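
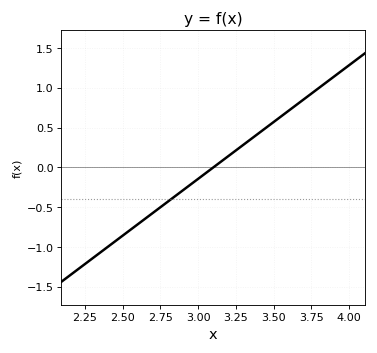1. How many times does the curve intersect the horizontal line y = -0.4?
1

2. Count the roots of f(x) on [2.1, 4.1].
1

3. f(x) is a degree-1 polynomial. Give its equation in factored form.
y = 1.43(x - 3.1)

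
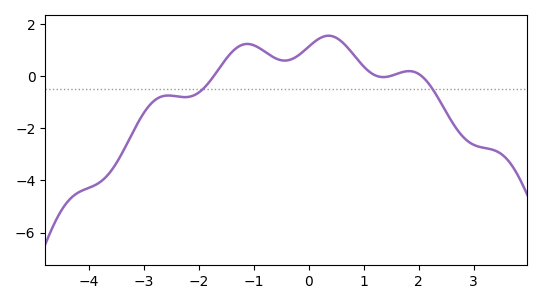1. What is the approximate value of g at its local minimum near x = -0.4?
0.6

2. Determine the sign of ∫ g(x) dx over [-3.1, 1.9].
positive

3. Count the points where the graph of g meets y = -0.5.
2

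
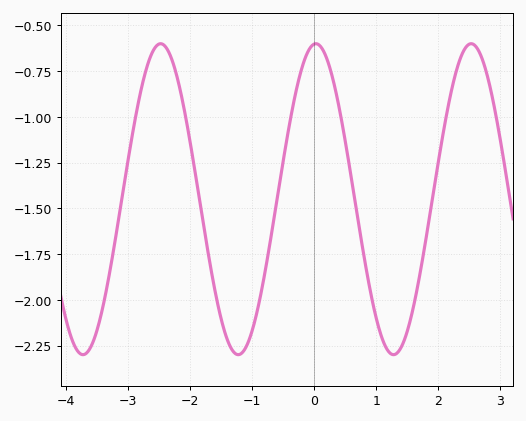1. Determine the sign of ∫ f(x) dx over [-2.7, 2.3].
negative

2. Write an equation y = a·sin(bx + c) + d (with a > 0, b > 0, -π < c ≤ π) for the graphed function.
y = 0.85sin(2.51x + 1.5) - 1.45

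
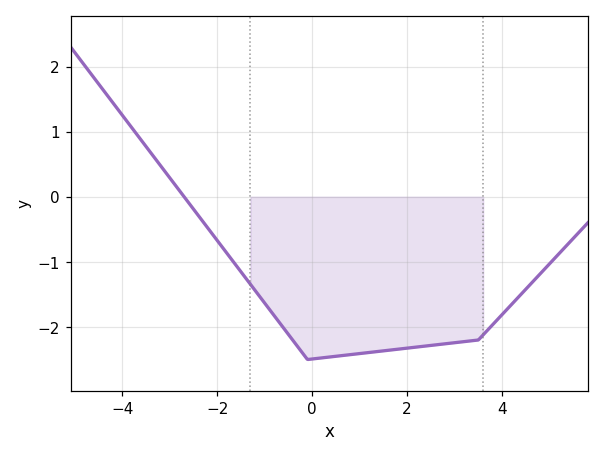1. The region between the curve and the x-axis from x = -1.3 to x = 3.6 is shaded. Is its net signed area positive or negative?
negative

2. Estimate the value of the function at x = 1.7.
-2.4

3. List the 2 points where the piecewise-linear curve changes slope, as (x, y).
(-0.1, -2.5); (3.5, -2.2)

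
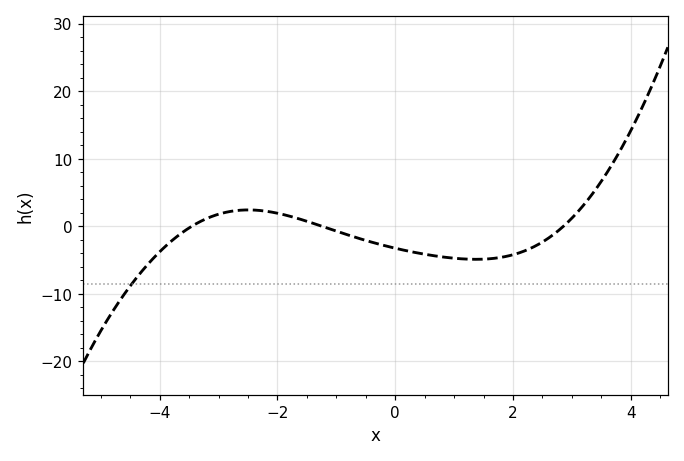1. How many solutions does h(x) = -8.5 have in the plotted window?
1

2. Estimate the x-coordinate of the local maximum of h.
-2.4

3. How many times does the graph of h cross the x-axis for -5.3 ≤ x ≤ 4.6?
3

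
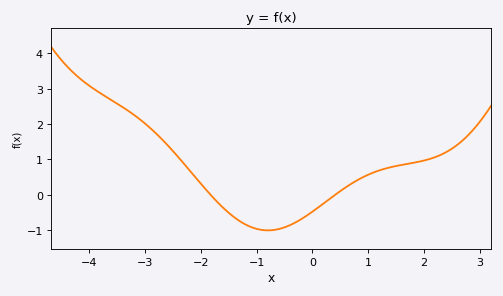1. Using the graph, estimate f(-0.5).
-0.9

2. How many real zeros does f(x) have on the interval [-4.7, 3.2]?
2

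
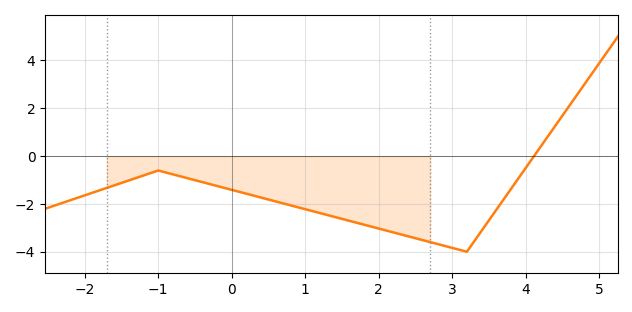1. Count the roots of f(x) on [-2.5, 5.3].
1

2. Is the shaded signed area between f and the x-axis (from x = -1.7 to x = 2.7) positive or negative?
negative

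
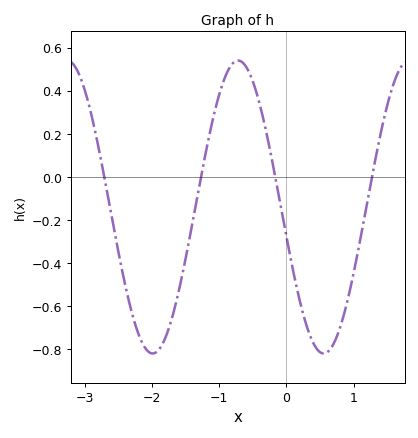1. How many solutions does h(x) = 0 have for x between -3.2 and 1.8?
4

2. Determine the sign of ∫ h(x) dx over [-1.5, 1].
negative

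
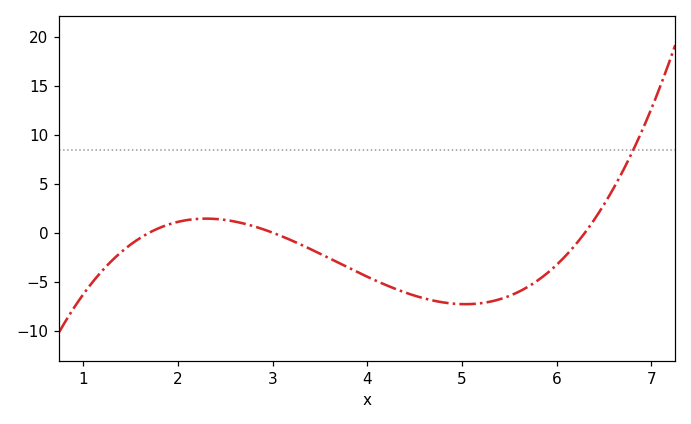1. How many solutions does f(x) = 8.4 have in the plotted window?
1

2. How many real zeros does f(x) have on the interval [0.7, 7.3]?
3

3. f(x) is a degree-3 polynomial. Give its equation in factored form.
y = 0.85(x - 1.7)(x - 3)(x - 6.3)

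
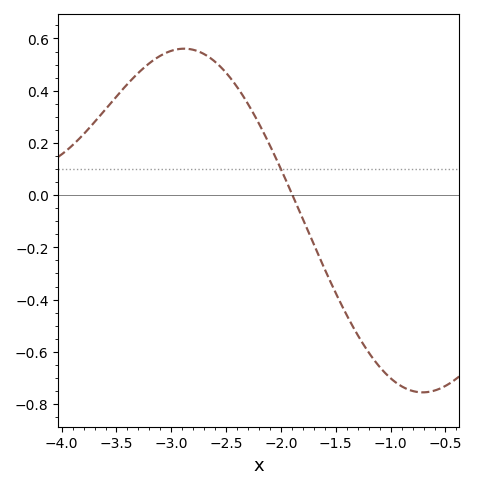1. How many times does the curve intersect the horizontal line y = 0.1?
1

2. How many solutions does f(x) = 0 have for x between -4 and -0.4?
1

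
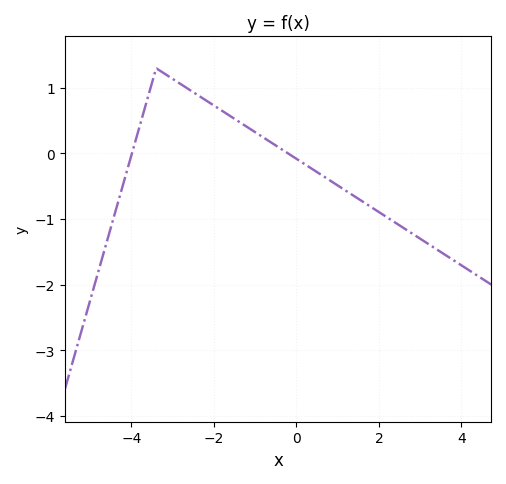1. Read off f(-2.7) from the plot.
1.02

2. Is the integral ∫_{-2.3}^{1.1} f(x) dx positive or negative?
positive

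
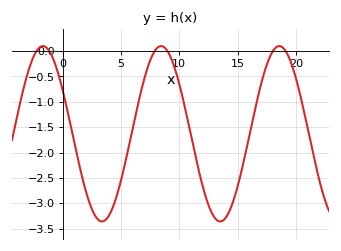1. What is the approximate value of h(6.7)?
-0.8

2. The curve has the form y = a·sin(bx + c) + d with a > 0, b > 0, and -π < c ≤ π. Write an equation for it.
y = 1.73sin(0.62x + 2.6) - 1.63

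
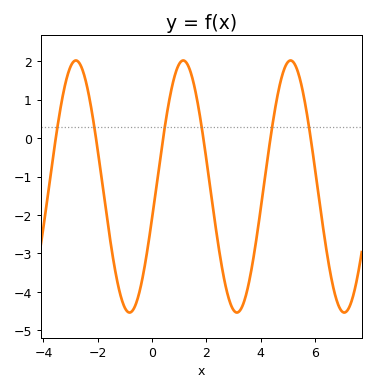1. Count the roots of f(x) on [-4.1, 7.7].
6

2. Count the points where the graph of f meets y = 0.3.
6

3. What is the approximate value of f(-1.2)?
-4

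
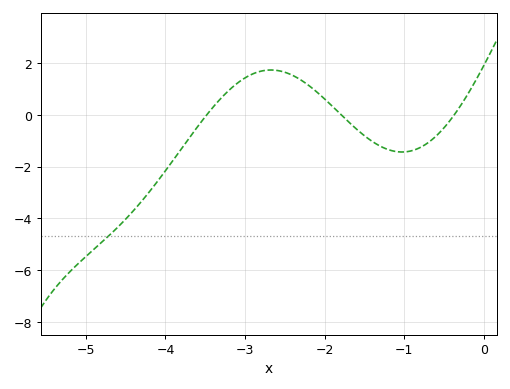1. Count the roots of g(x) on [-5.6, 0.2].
3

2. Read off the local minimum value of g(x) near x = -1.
-1.4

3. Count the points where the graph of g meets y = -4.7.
1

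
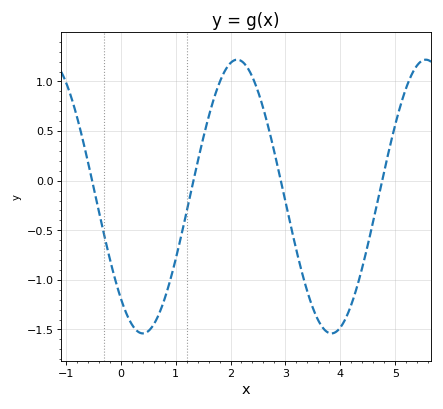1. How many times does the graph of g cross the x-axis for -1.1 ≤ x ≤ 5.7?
4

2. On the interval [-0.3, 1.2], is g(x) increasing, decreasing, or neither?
neither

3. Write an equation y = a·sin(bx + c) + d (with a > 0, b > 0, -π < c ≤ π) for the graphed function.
y = 1.38sin(1.8x - 2.3) - 0.16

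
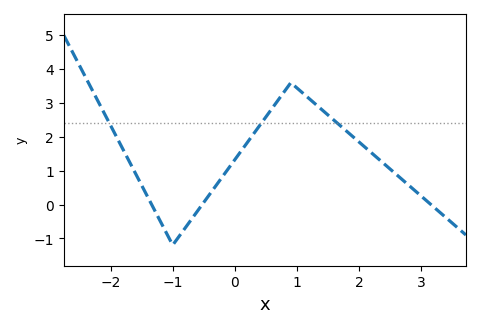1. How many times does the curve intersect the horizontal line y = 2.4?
3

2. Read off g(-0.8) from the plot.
-0.7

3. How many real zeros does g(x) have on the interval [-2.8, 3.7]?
3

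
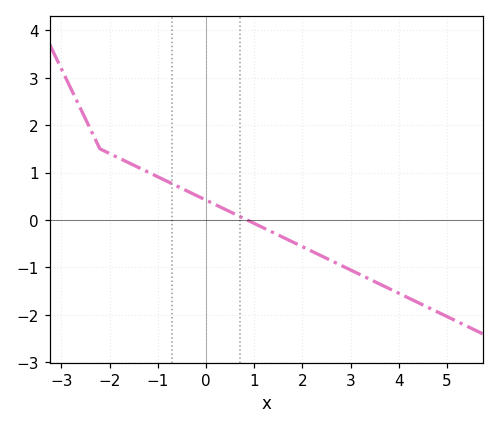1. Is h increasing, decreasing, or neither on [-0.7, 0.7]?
decreasing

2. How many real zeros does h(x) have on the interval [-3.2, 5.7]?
1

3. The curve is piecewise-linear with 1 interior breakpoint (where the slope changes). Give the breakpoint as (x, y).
(-2.2, 1.5)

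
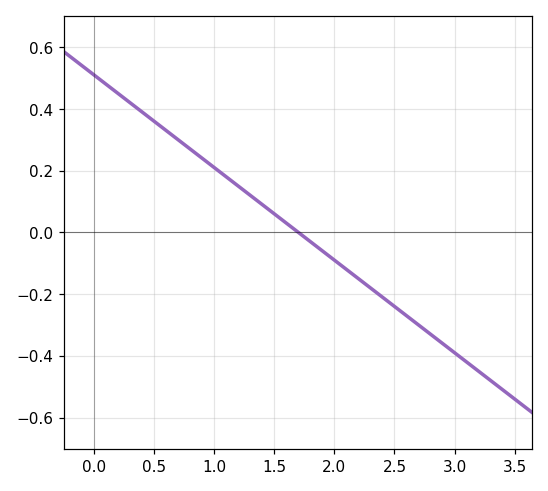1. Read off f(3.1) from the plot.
-0.42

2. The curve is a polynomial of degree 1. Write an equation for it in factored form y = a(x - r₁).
y = -0.3(x - 1.7)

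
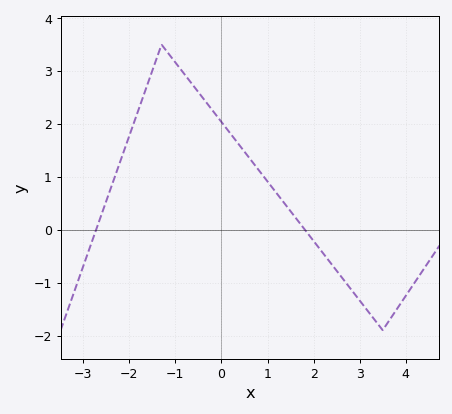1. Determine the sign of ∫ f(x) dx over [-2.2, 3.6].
positive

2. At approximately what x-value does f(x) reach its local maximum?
-1.2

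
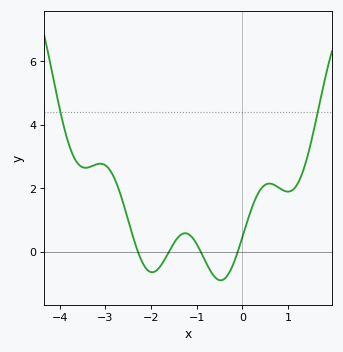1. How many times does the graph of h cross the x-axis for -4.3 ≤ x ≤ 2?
4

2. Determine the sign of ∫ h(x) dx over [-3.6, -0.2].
positive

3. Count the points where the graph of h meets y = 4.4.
2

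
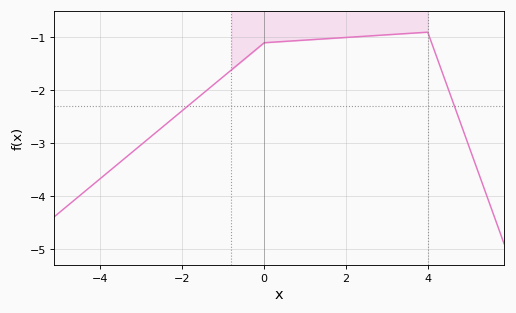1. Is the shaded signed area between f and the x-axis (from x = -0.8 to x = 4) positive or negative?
negative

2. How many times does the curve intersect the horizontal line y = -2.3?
2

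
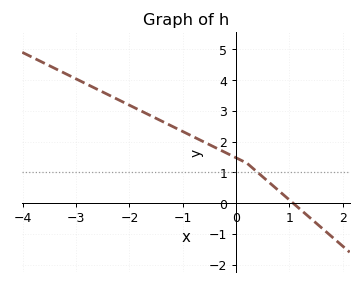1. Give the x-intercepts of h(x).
1.1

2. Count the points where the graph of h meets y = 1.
1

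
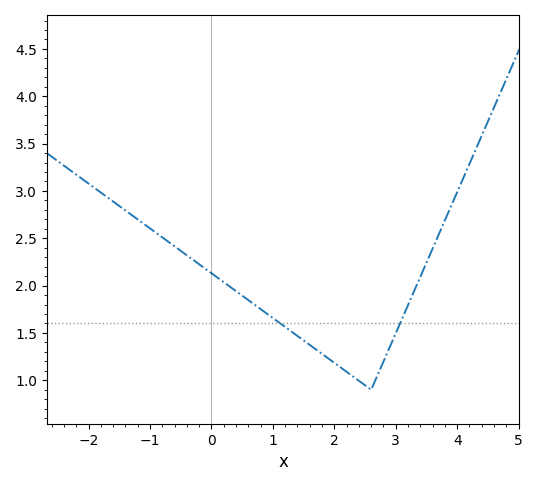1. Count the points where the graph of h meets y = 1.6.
2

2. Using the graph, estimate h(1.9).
1.25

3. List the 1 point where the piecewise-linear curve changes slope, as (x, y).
(2.6, 0.9)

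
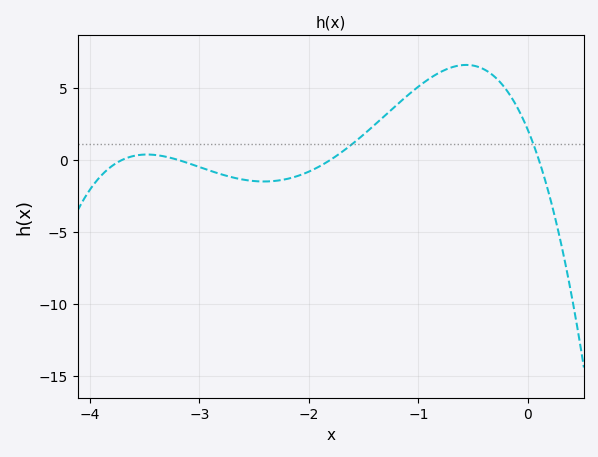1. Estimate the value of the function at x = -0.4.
6.27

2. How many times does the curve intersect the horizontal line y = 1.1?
2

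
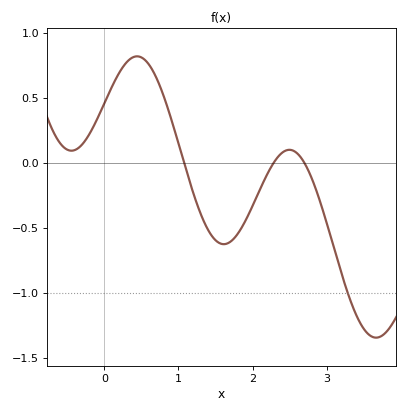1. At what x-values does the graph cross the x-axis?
1.08, 2.28, 2.7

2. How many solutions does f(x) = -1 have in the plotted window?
1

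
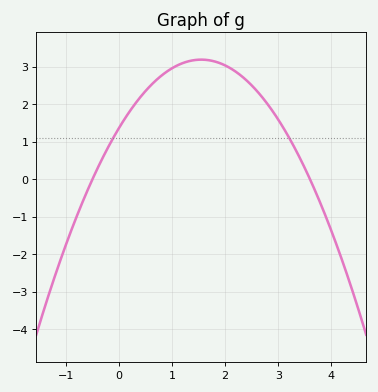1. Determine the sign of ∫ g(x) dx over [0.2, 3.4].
positive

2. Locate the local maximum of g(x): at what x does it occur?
1.55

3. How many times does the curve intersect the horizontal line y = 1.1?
2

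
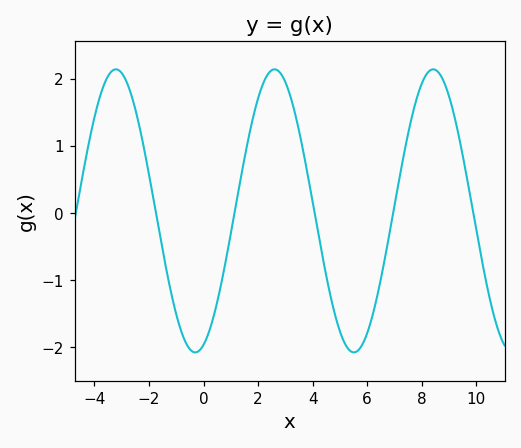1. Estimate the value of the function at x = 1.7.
1.2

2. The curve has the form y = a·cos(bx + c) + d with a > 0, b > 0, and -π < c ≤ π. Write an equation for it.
y = 2.11cos(1.1x - 2.8) + 0.03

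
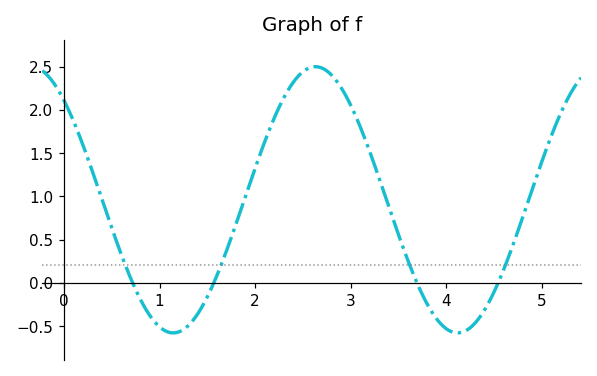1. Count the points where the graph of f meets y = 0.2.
4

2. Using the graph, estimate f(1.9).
1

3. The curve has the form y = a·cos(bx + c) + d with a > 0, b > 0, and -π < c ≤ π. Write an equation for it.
y = 1.54cos(2.11x + 0.73) + 0.96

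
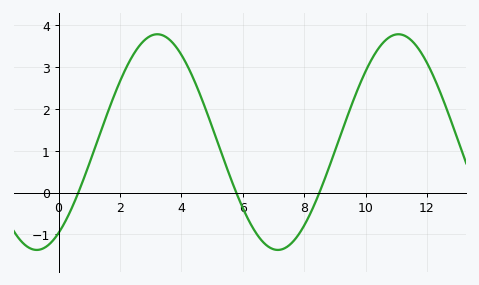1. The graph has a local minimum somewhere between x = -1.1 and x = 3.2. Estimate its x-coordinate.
-0.8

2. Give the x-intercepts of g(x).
0.6, 5.8, 8.4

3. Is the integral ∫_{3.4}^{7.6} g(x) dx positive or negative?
positive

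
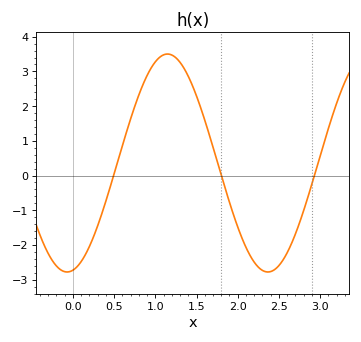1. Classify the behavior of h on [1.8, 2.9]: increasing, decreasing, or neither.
neither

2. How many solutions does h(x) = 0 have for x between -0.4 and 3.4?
3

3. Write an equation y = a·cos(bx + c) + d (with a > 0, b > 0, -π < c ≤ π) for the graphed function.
y = 3.14cos(2.6x - 3) + 0.36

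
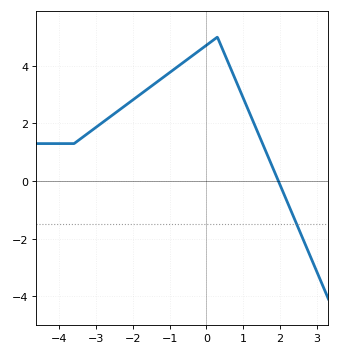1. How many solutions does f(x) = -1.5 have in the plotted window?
1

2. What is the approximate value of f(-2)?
2.8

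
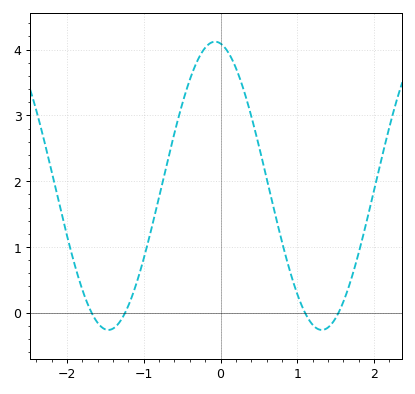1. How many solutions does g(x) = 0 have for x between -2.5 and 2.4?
4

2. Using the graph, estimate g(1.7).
0.503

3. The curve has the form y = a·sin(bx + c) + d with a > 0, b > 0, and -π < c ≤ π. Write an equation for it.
y = 2.19sin(2.26x + 1.73) + 1.93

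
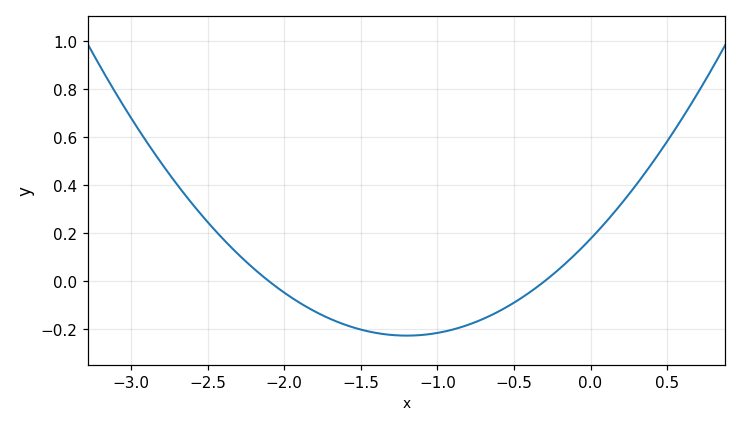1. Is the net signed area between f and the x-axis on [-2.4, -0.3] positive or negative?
negative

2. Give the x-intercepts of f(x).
-2.1, -0.3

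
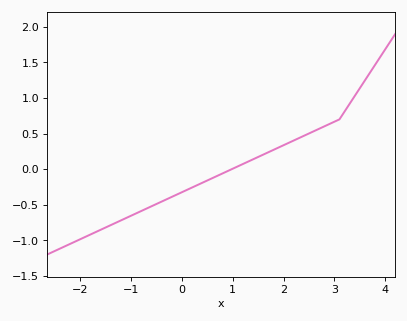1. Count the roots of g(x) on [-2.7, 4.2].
1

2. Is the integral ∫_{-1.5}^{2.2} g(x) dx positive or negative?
negative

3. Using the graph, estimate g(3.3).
0.918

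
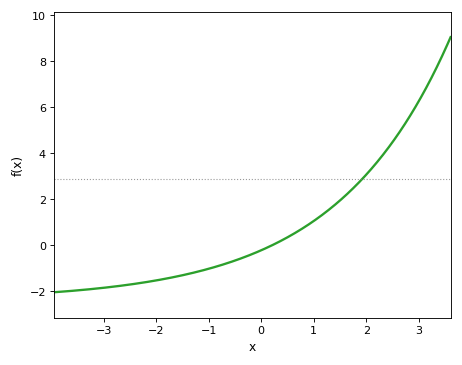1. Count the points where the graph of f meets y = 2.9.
1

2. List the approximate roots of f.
0.2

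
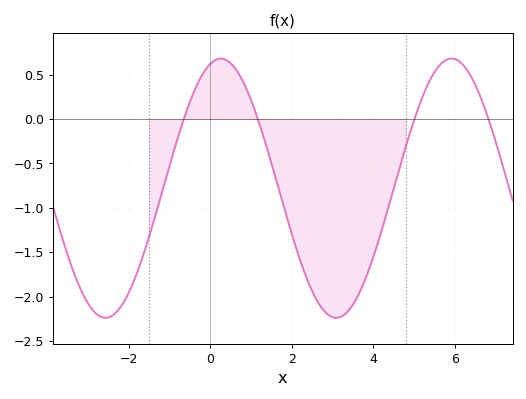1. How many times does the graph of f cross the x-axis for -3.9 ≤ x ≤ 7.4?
4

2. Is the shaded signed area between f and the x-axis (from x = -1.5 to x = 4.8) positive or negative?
negative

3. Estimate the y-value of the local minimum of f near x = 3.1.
-2.25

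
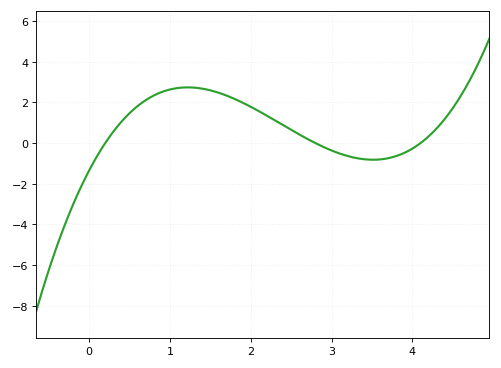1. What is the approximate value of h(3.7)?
-0.8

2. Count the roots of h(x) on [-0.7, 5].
3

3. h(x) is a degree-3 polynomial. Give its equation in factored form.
y = 0.59(x - 0.2)(x - 2.8)(x - 4.1)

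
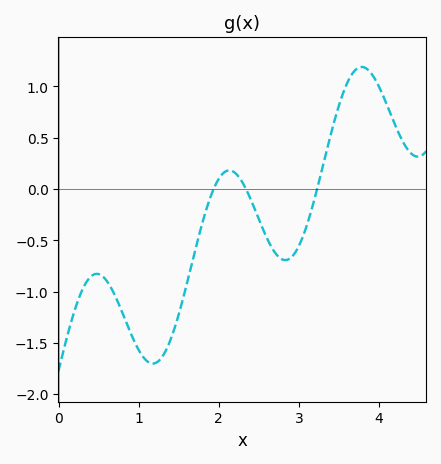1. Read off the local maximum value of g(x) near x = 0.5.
-0.85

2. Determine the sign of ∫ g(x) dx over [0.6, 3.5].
negative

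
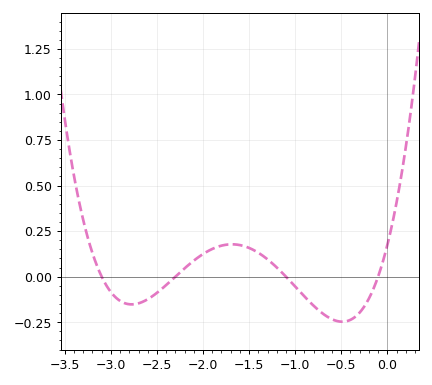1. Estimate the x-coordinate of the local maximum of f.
-1.69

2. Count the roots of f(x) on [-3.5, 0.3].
4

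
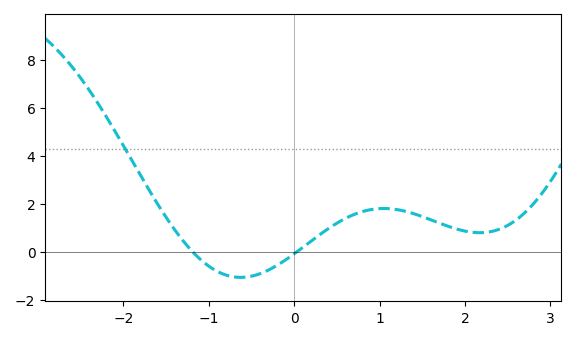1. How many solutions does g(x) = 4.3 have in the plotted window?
1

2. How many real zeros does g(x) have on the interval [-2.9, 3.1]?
2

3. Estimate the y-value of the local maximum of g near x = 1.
1.8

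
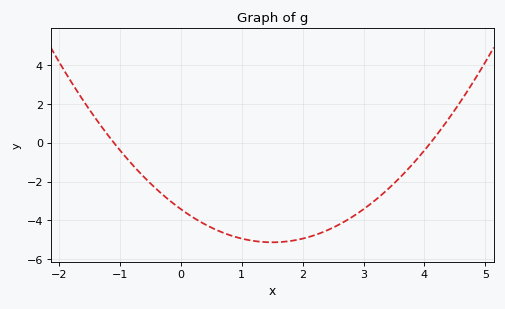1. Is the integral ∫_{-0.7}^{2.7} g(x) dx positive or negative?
negative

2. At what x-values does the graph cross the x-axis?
-1.1, 4.1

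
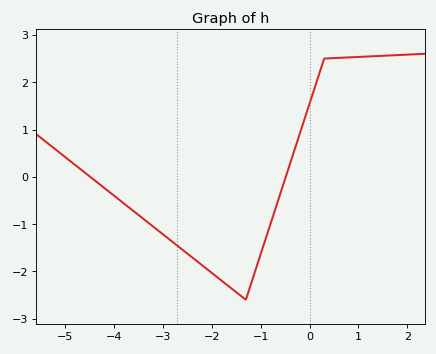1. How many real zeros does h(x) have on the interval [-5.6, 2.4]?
2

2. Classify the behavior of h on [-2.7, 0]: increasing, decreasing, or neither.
neither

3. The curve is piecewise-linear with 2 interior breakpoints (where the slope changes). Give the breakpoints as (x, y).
(-1.3, -2.6); (0.3, 2.5)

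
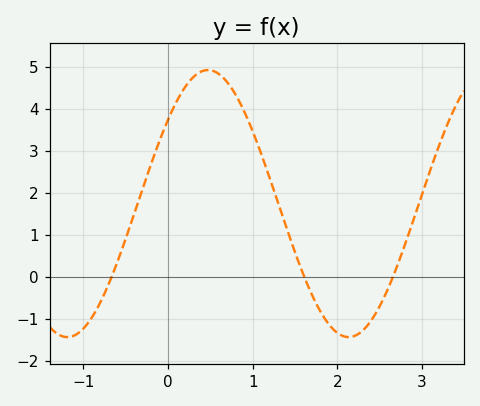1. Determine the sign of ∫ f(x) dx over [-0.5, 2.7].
positive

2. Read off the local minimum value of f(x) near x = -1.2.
-1.4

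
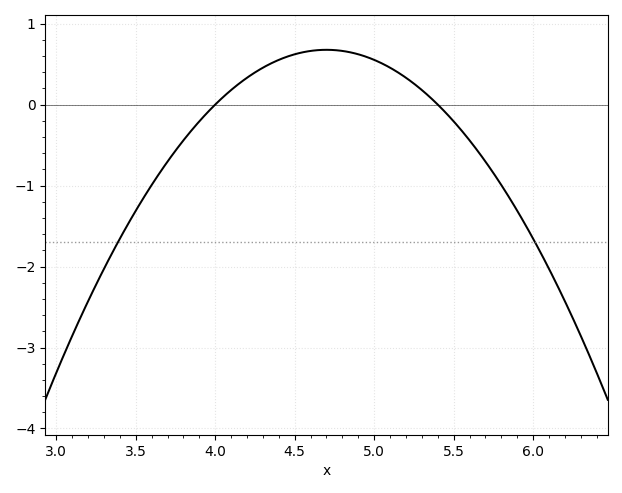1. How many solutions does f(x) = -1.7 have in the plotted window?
2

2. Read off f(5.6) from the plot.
-0.442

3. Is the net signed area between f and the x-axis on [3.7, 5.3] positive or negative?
positive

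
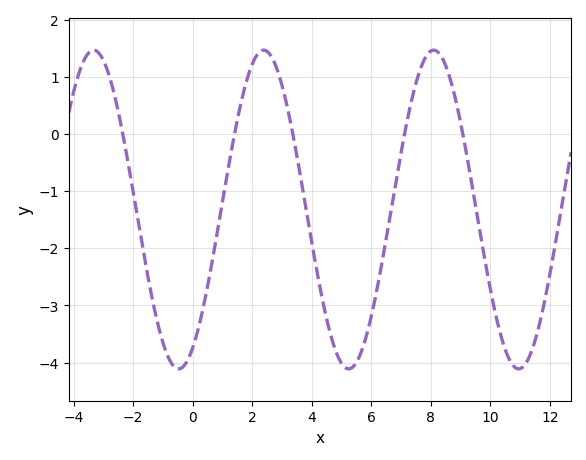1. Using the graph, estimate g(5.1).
-4.08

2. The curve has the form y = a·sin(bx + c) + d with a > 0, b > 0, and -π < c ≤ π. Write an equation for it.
y = 2.79sin(1.1x - 1.05) - 1.32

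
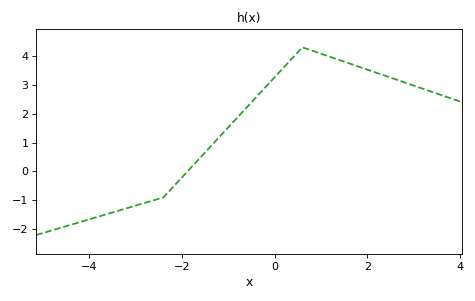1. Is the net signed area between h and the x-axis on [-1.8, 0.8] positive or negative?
positive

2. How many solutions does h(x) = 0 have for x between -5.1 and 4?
1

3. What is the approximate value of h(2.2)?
3.4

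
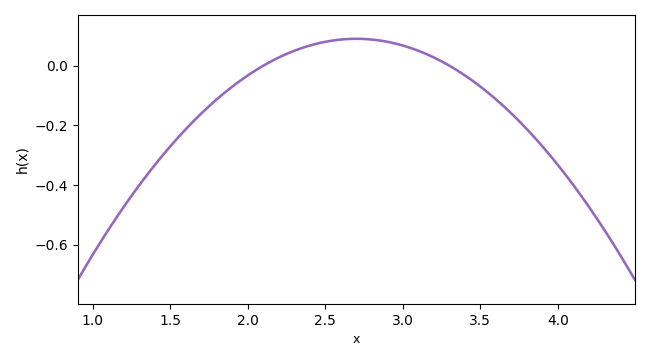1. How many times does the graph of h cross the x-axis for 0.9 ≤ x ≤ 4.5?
2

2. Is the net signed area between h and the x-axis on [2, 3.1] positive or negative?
positive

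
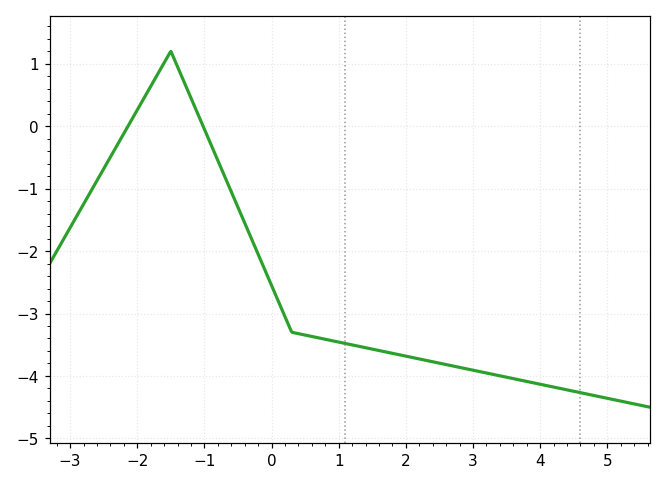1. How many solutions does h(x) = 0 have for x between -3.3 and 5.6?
2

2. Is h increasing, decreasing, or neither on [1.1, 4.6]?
decreasing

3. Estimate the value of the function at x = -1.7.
0.823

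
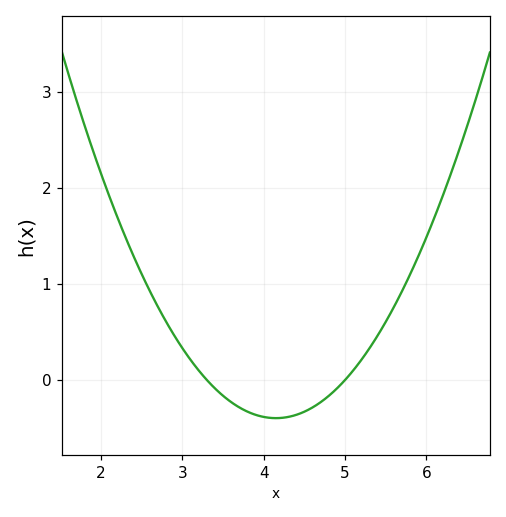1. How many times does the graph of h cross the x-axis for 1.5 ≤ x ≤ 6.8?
2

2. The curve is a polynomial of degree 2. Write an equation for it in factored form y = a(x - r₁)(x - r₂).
y = 0.55(x - 3.3)(x - 5)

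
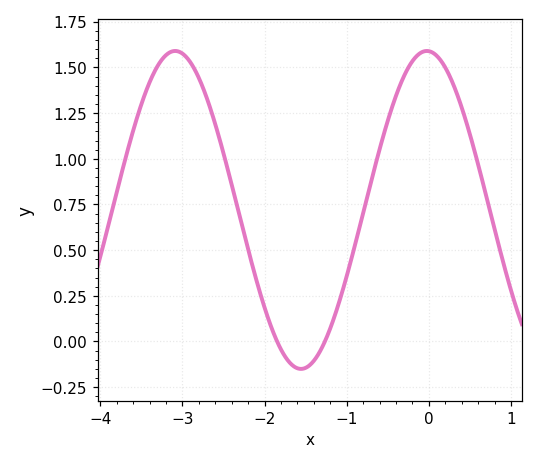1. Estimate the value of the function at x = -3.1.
1.58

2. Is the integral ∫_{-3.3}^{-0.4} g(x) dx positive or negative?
positive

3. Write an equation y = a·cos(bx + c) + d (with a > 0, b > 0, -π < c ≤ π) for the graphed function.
y = 0.87cos(2x + 0.05) + 0.72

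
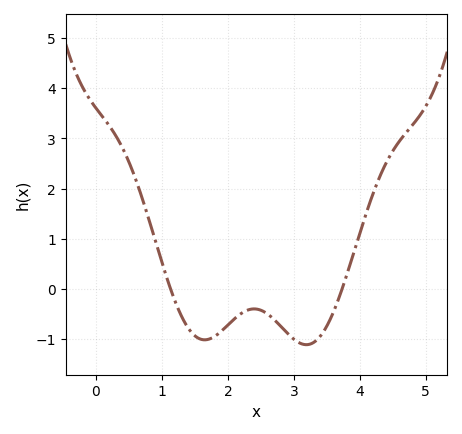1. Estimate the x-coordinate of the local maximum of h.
2.4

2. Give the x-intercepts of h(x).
1.1, 3.7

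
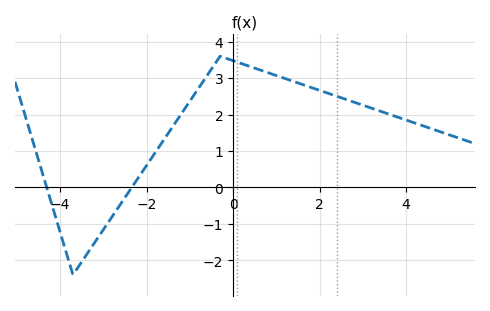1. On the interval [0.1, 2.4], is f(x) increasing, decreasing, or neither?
decreasing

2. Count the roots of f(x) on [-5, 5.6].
2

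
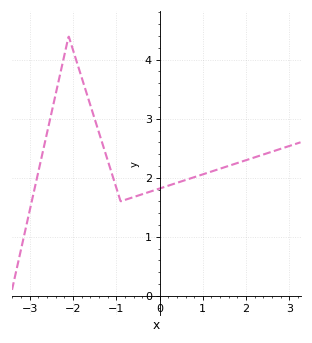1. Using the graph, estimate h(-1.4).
2.8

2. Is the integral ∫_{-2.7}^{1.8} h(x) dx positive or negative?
positive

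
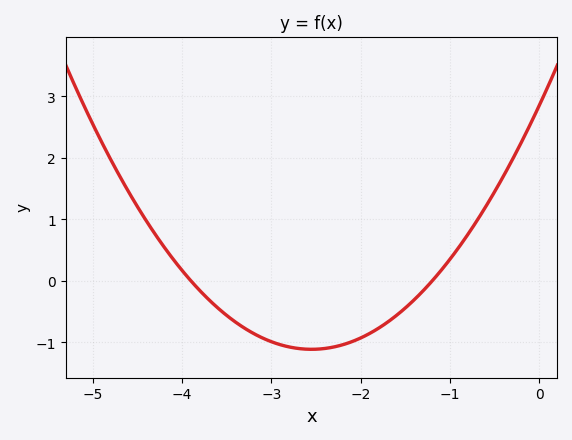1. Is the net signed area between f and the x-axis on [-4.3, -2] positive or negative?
negative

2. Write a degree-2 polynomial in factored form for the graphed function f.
y = 0.61(x + 3.9)(x + 1.2)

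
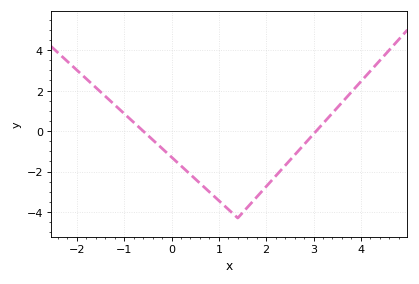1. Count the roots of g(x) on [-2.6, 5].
2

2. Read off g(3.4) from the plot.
0.8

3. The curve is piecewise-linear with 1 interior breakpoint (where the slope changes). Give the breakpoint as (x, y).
(1.4, -4.3)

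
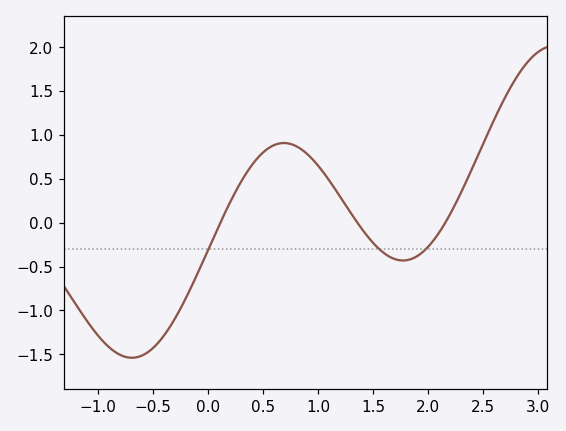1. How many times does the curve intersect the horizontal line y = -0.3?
3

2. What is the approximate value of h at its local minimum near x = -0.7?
-1.54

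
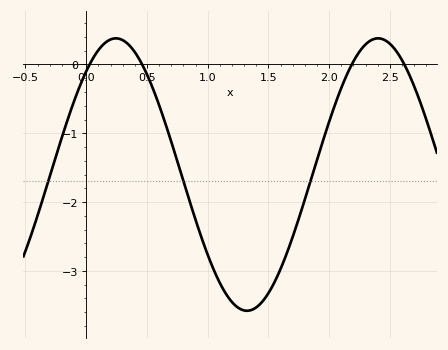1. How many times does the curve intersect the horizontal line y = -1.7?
3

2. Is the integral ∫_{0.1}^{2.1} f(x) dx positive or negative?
negative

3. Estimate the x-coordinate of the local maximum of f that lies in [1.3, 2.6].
2.4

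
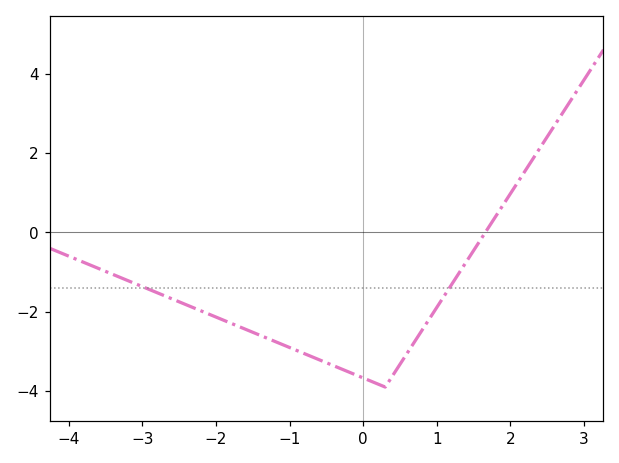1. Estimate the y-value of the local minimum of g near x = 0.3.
-3.9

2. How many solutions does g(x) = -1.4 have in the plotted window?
2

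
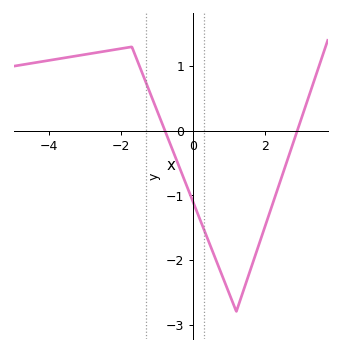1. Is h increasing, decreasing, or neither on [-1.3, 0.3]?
decreasing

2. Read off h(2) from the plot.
-1.47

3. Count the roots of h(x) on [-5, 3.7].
2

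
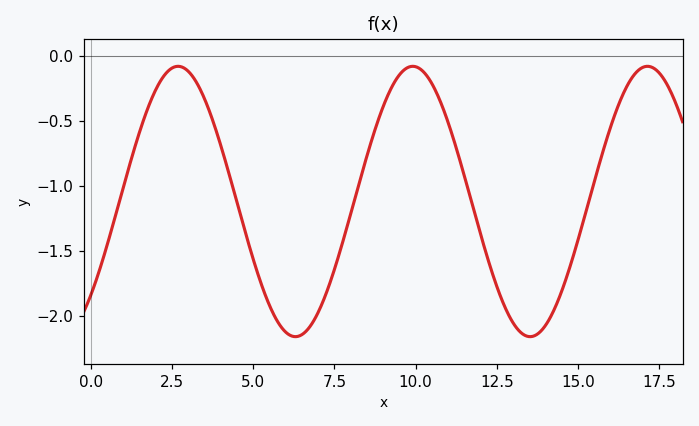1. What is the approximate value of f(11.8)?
-1.19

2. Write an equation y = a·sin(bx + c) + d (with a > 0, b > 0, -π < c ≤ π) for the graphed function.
y = 1.04sin(0.87x - 0.77) - 1.12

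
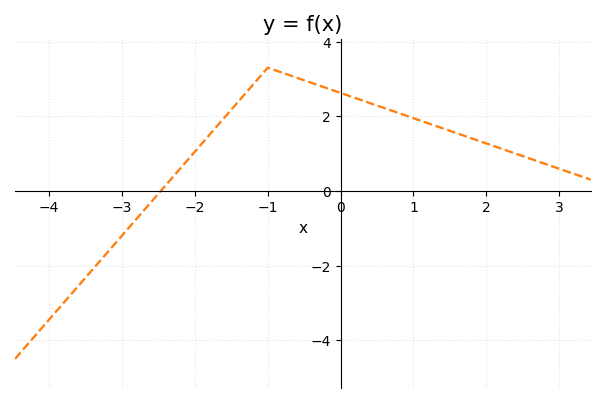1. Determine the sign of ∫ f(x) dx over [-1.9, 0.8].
positive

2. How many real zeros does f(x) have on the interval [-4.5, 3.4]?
1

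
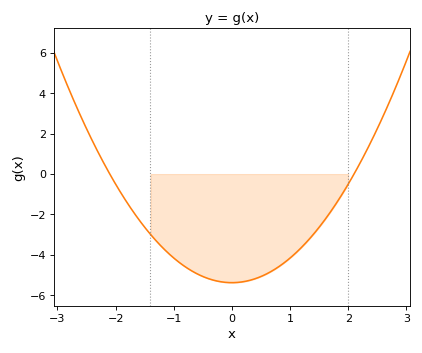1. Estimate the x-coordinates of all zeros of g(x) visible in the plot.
-2.1, 2.1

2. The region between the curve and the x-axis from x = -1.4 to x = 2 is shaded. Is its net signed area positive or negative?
negative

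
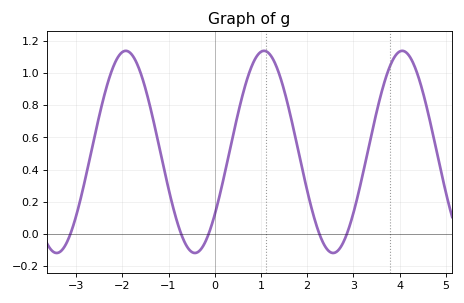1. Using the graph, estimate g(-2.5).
0.74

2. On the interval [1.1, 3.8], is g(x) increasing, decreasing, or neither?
neither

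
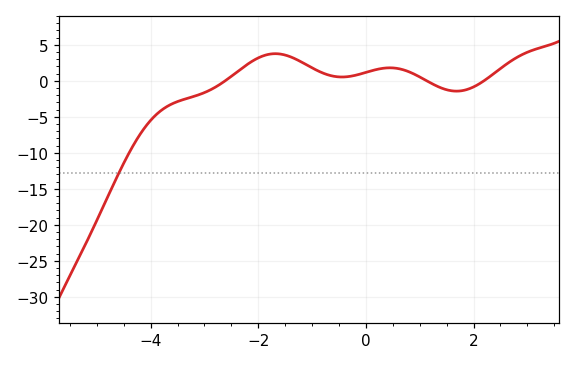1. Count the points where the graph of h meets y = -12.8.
1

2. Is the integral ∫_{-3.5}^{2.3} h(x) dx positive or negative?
positive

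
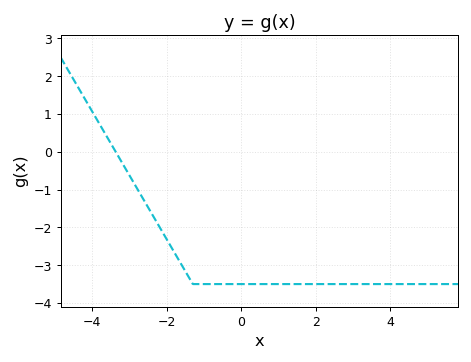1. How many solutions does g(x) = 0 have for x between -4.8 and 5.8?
1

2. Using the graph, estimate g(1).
-3.5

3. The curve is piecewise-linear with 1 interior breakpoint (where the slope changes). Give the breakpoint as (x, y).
(-1.3, -3.5)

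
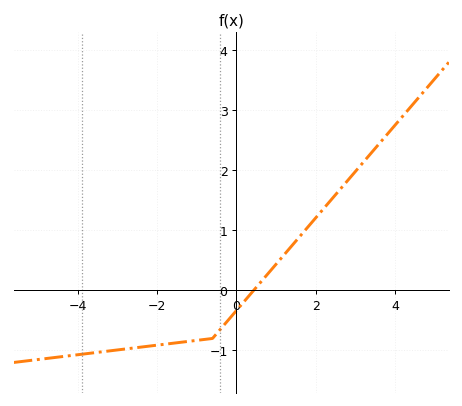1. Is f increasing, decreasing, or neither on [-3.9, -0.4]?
increasing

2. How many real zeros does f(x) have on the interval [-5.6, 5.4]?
1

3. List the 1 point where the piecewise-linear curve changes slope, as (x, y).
(-0.6, -0.8)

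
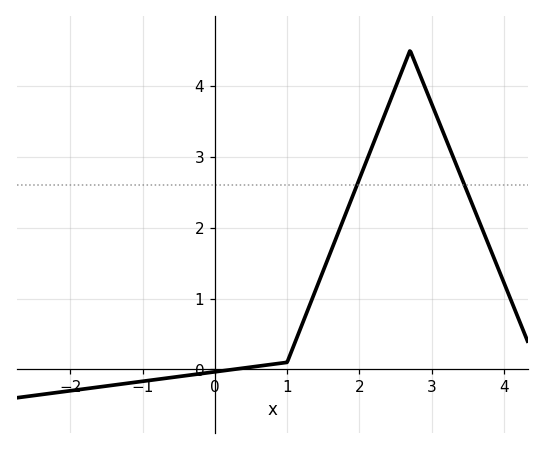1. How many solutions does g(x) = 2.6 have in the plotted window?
2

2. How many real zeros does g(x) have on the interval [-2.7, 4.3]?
1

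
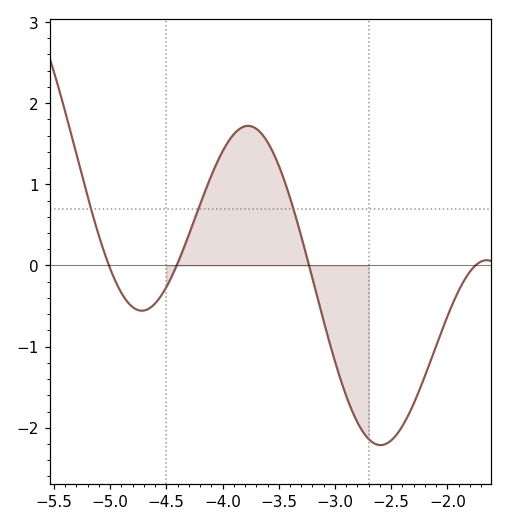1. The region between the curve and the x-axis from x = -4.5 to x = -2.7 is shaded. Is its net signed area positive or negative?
positive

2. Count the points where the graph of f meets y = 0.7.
3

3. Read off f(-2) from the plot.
-0.6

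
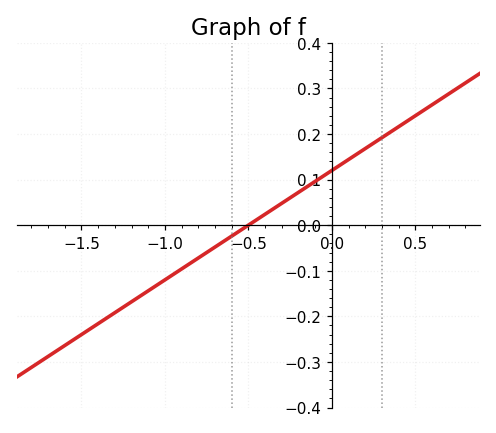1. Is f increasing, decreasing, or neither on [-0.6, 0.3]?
increasing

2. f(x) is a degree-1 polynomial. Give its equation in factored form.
y = 0.24(x + 0.5)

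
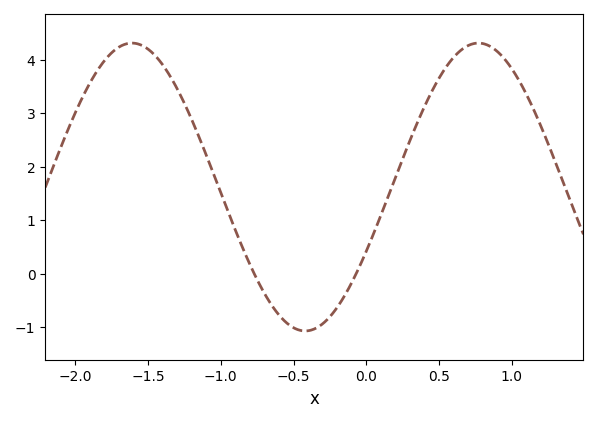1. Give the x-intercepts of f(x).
-0.75, -0.05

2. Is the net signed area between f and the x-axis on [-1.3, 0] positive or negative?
positive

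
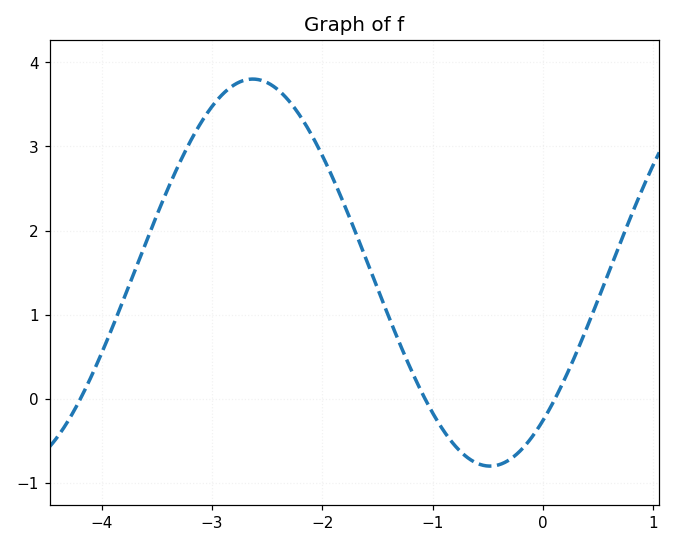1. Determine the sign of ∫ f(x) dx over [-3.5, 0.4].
positive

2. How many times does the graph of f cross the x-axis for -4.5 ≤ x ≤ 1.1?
3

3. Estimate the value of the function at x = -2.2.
3.4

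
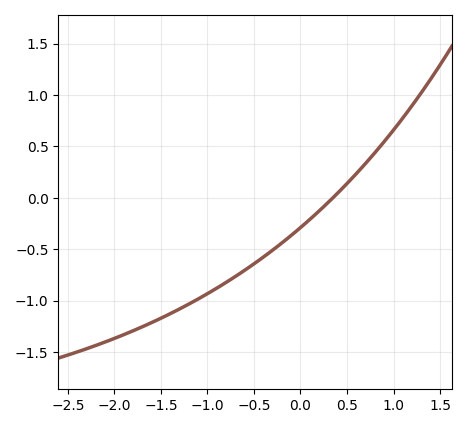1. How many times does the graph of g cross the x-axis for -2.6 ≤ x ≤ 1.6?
1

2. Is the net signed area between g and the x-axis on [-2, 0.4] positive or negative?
negative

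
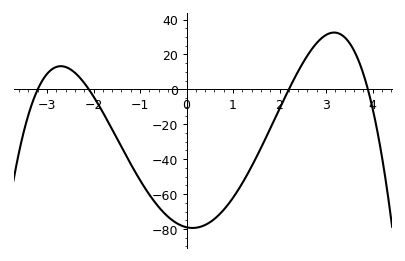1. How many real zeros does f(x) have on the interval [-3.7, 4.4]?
4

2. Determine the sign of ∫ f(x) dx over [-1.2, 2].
negative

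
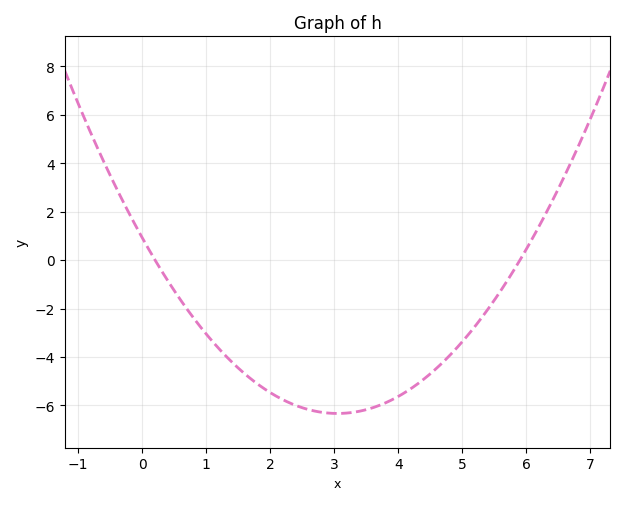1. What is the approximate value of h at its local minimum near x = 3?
-6.34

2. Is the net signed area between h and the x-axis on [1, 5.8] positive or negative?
negative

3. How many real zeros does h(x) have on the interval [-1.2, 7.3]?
2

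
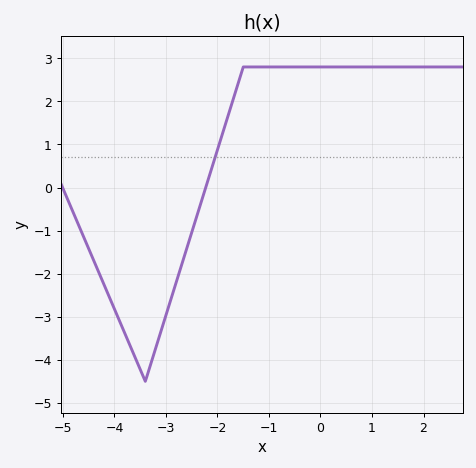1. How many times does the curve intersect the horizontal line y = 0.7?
1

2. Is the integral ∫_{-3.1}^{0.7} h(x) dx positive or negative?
positive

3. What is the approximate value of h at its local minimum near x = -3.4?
-4.5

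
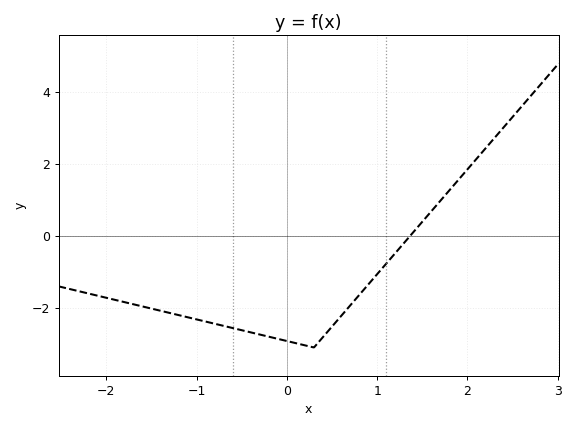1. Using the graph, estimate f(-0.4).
-2.68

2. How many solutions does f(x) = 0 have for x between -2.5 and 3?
1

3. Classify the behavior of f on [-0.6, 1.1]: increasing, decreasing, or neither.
neither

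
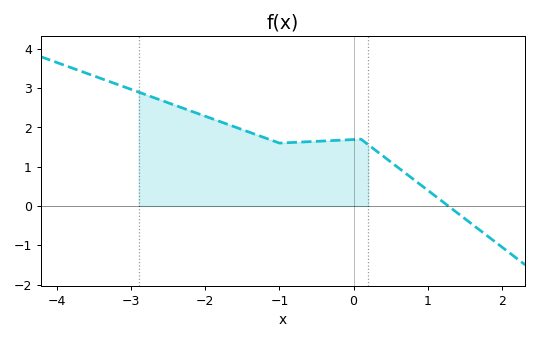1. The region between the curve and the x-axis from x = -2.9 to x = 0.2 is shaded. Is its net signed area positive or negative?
positive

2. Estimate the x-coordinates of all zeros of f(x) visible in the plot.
1.28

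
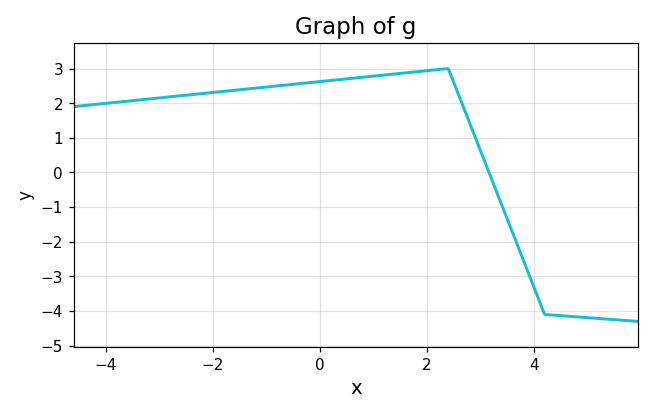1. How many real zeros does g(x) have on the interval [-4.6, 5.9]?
1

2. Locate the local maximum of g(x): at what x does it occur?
2.4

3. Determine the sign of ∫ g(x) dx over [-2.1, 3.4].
positive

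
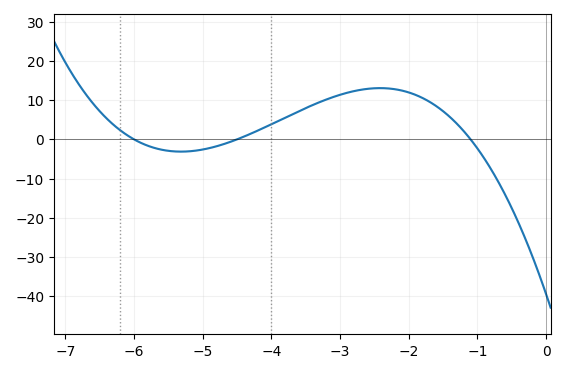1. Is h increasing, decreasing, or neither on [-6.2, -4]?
neither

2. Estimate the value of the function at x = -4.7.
-1.24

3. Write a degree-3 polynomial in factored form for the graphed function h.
y = -1.33(x + 6)(x + 4.5)(x + 1.1)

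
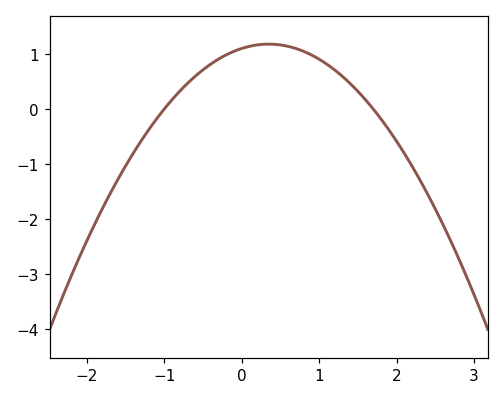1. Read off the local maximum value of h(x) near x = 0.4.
1.2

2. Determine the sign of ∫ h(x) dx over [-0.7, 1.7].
positive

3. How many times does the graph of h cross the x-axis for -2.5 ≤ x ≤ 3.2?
2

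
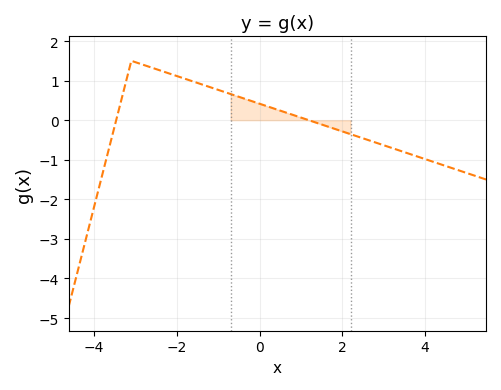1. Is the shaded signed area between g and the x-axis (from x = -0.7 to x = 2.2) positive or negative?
positive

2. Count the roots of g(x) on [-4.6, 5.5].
2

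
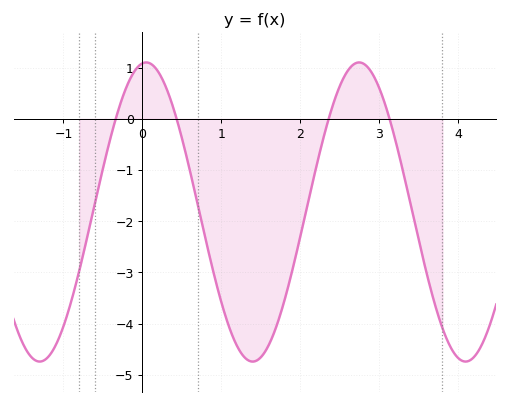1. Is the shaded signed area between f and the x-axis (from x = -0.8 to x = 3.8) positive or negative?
negative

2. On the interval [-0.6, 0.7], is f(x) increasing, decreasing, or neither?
neither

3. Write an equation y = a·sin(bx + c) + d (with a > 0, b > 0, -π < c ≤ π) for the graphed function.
y = 2.92sin(2.33x + 1.46) - 1.82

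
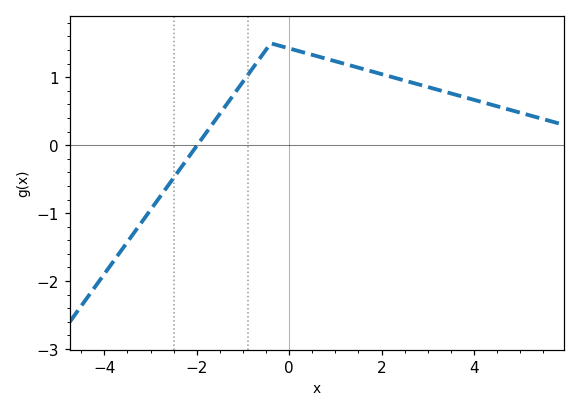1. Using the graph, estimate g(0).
1.4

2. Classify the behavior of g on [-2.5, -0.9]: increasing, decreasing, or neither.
increasing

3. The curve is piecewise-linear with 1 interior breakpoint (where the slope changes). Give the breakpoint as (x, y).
(-0.4, 1.5)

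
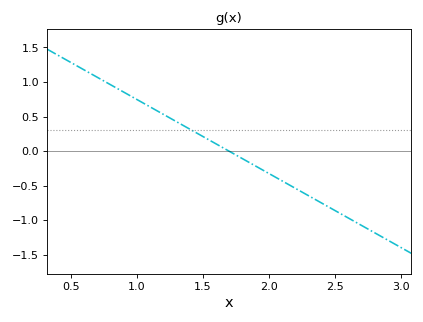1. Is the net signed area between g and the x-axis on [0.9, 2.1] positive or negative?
positive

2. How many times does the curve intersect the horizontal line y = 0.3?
1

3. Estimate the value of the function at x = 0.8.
0.95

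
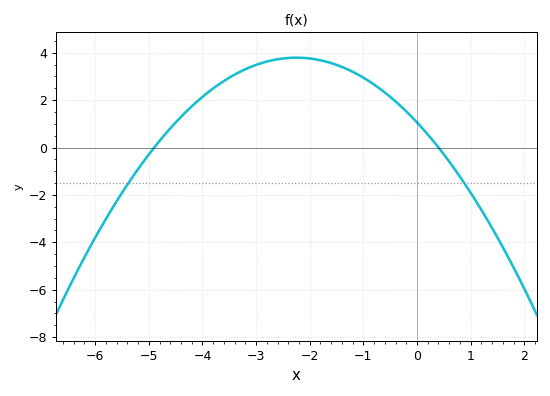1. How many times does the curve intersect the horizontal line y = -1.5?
2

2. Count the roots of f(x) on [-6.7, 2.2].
2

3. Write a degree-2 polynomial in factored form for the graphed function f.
y = -0.54(x + 4.9)(x - 0.4)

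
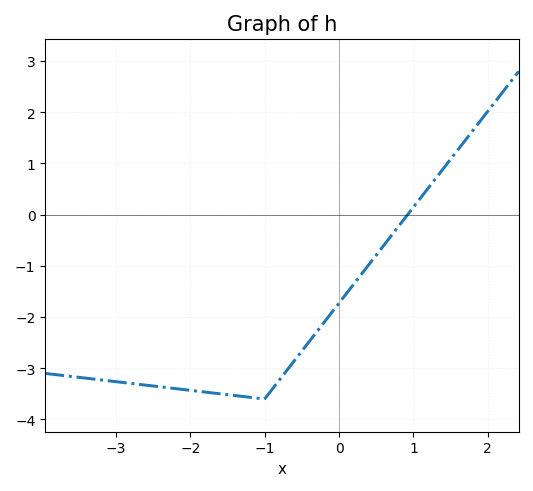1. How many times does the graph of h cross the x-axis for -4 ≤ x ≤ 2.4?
1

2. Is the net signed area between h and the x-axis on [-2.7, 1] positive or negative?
negative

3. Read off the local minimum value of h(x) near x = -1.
-3.6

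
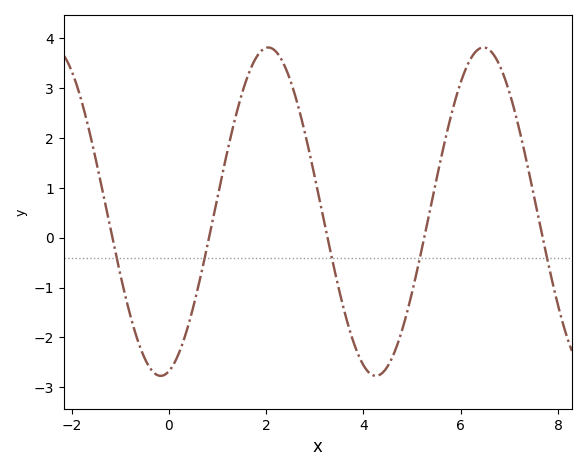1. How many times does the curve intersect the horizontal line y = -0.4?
5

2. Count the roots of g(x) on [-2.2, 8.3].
5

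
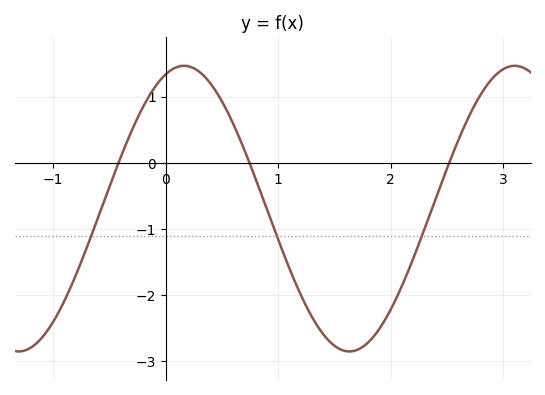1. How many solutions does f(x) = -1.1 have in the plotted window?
3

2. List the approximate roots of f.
-0.419, 0.746, 2.52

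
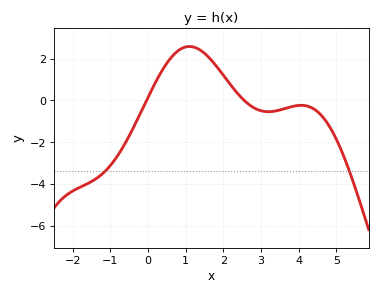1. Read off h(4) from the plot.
-0.237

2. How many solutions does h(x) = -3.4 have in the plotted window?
2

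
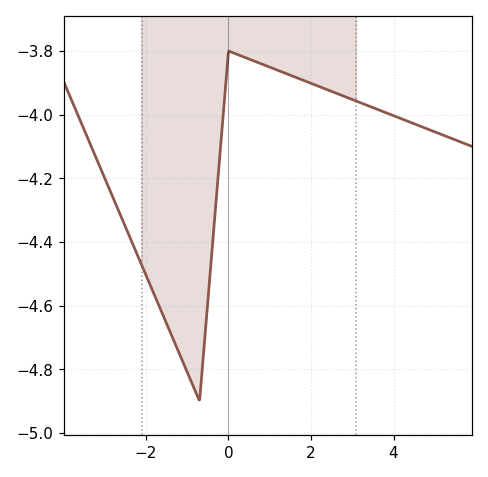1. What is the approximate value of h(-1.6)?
-4.62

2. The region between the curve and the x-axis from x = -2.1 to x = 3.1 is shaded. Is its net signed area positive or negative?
negative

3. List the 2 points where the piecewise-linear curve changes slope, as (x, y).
(-0.7, -4.9); (0, -3.8)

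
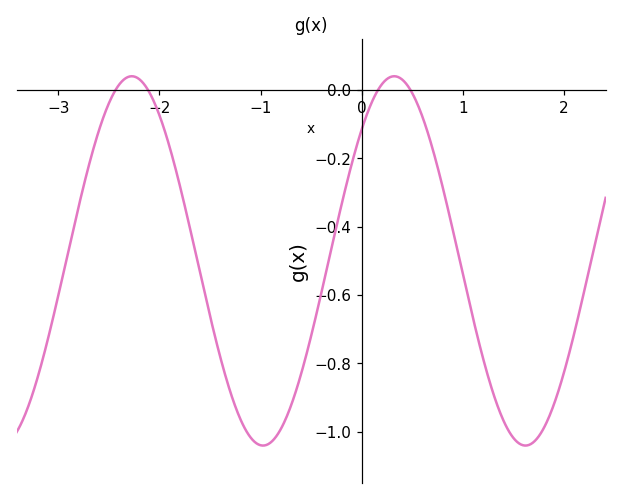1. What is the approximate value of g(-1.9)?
-0.16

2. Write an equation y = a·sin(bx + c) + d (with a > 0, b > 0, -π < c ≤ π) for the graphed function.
y = 0.54sin(2.4x + 0.79) - 0.5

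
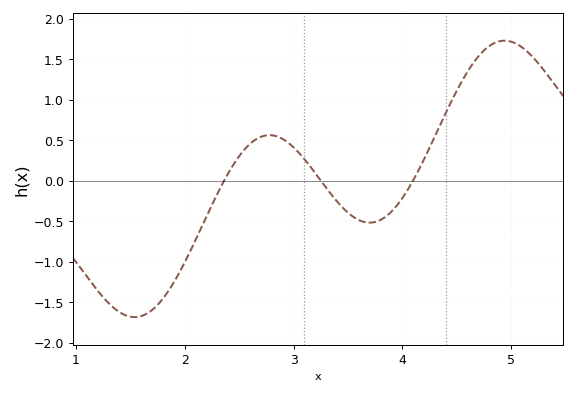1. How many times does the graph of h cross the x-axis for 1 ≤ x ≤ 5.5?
3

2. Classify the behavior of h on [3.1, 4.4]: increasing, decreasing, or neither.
neither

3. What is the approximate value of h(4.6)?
1.35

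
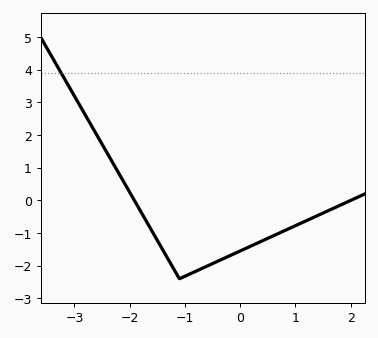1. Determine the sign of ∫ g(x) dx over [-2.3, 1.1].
negative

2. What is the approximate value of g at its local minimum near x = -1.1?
-2.4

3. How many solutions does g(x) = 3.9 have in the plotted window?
1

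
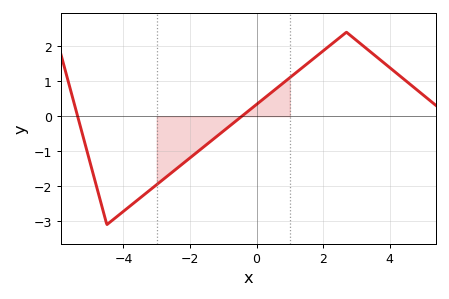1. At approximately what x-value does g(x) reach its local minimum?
-4.5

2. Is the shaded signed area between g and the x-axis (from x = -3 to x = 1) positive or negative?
negative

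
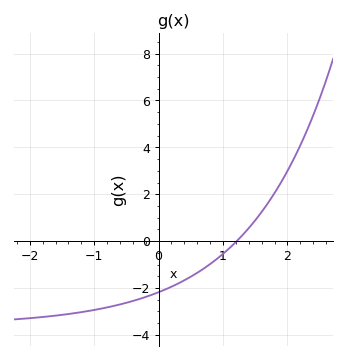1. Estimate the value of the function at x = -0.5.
-2.63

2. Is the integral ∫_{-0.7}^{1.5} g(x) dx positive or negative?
negative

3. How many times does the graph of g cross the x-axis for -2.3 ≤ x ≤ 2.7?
1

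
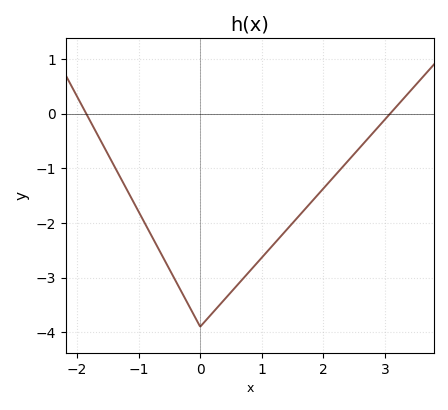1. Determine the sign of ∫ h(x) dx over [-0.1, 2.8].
negative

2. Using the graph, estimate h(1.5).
-2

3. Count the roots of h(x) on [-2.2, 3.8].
2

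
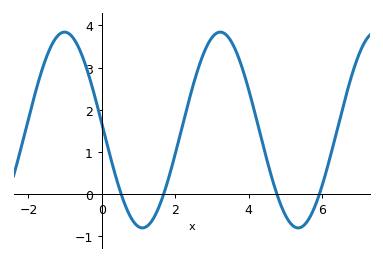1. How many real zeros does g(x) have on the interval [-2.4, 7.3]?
4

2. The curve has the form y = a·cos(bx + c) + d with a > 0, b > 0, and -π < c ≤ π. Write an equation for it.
y = 2.32cos(1.5x + 1.5) + 1.52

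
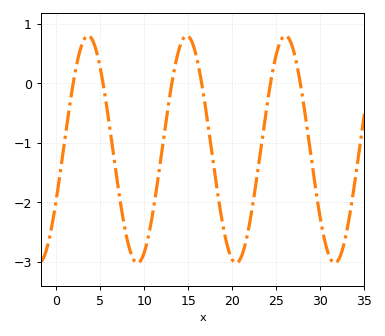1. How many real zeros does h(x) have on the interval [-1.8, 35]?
6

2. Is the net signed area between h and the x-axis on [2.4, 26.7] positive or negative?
negative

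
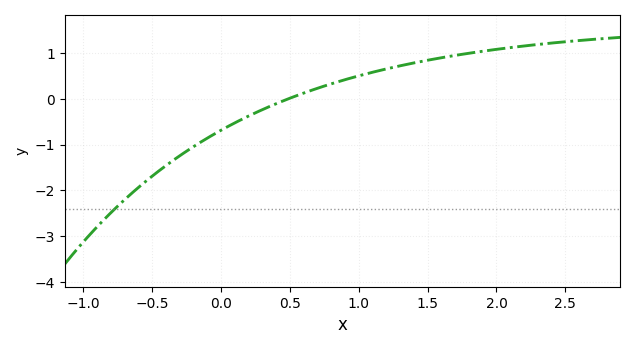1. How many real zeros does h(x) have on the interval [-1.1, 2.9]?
1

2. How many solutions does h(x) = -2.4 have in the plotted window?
1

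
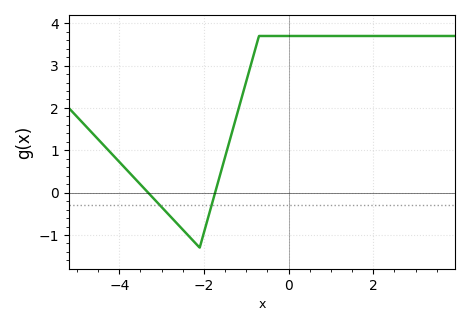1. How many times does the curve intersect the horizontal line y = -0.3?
2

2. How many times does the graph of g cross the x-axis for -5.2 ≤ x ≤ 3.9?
2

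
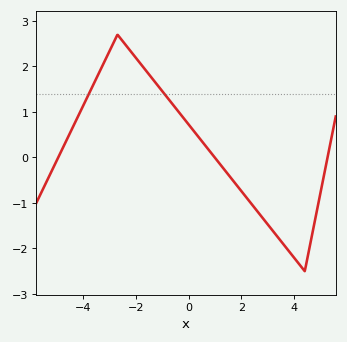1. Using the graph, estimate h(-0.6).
1.16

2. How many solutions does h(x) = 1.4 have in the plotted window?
2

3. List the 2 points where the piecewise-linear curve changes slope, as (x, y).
(-2.7, 2.7); (4.4, -2.5)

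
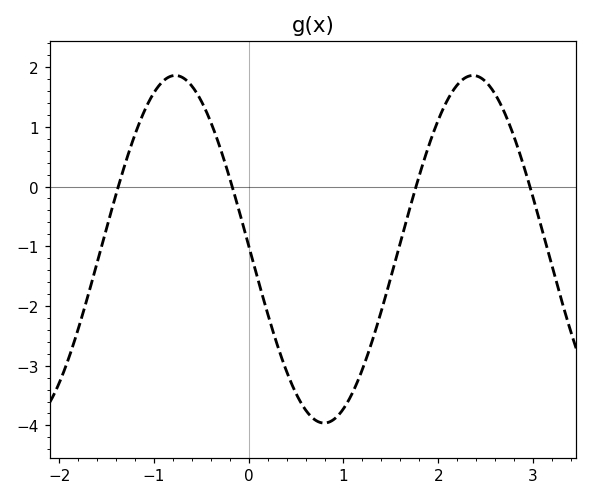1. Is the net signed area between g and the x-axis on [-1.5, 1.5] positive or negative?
negative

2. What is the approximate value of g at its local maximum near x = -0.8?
1.86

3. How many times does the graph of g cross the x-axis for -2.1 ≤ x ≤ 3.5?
4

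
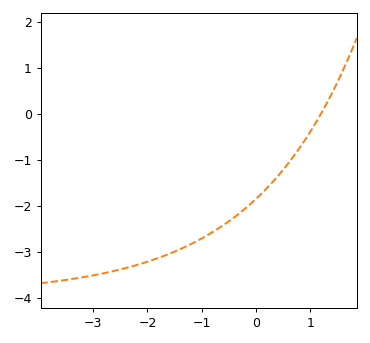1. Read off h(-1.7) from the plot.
-3.1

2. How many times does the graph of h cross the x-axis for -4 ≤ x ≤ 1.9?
1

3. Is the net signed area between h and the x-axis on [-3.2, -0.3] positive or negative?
negative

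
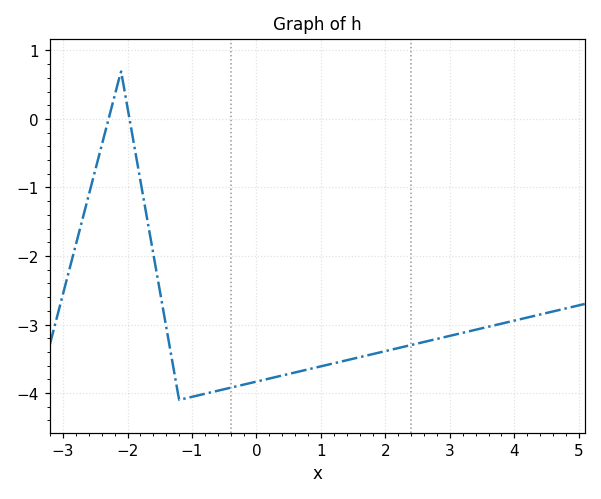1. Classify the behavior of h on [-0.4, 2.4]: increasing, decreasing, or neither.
increasing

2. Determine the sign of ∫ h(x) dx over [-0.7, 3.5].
negative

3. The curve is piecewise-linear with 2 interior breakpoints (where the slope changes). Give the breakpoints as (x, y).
(-2.1, 0.7); (-1.2, -4.1)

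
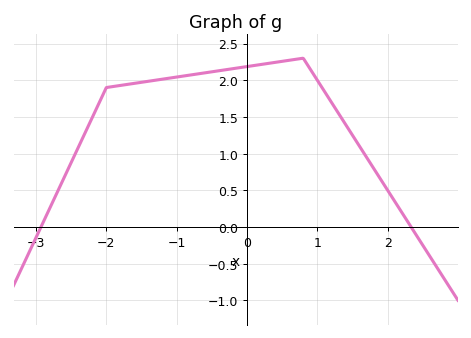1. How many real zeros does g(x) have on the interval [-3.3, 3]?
2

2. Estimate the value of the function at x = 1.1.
1.85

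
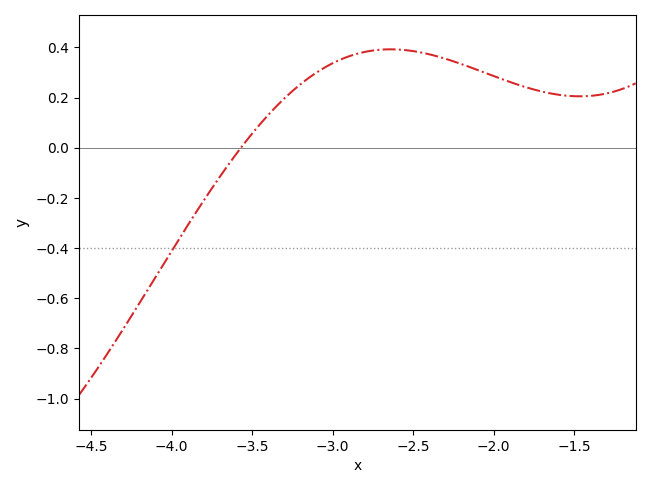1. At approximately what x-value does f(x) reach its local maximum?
-2.64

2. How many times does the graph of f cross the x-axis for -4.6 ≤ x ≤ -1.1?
1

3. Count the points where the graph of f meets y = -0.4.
1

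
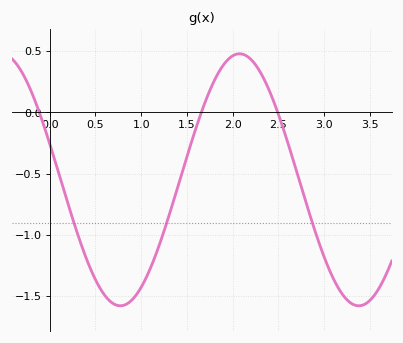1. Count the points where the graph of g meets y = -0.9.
3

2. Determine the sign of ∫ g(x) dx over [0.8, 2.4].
negative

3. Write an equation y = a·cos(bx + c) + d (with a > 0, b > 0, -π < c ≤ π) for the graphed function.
y = 1.03cos(2.41x + 1.28) - 0.55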